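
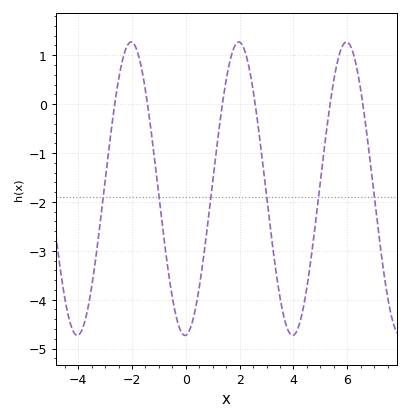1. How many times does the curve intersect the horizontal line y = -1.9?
6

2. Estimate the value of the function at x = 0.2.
-4.5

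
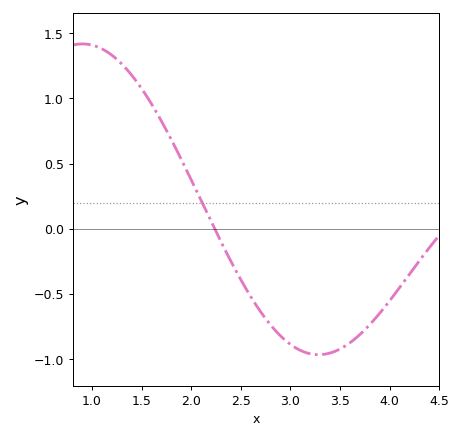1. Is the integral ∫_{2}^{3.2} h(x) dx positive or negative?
negative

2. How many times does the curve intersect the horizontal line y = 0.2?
1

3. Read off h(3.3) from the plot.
-0.967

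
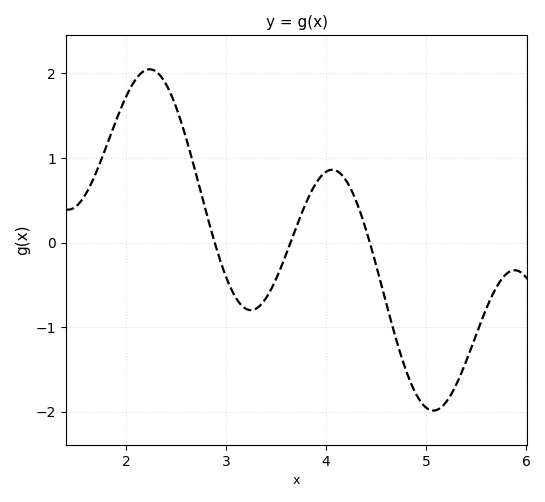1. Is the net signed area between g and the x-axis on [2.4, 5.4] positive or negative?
negative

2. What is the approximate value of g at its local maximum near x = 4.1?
0.86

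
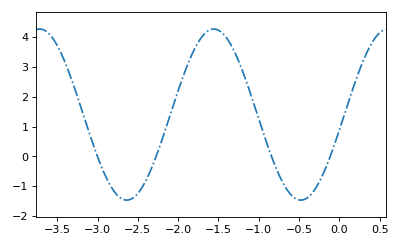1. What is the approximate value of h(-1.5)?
4.2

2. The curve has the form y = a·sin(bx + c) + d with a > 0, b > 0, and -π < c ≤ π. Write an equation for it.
y = 2.86sin(2.9x - 0.18) + 1.4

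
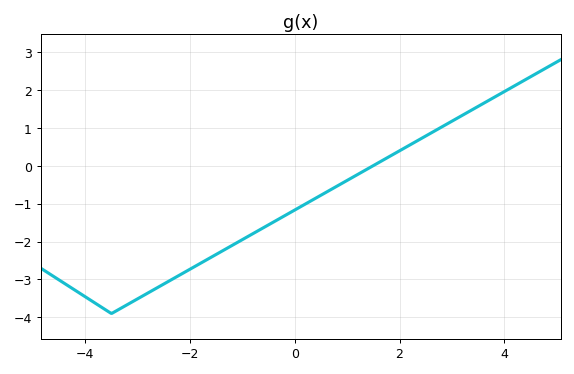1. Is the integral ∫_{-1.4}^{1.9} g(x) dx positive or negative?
negative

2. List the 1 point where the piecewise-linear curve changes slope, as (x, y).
(-3.5, -3.9)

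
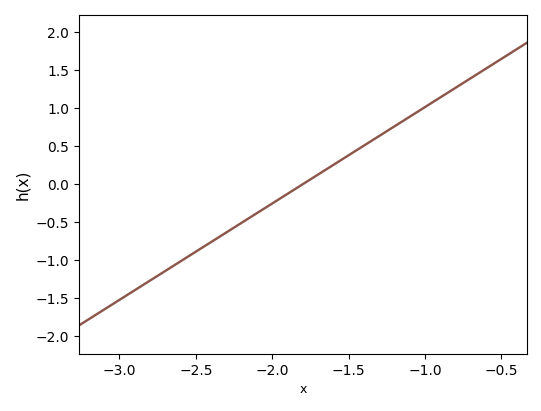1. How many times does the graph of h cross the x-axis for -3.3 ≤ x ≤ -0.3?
1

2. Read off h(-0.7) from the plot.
1.4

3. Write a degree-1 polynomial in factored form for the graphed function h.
y = 1.27(x + 1.8)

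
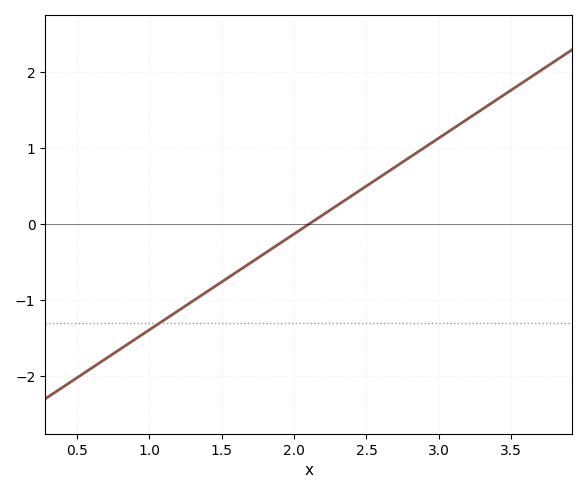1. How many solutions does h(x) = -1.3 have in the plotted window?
1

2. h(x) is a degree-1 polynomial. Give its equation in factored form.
y = 1.26(x - 2.1)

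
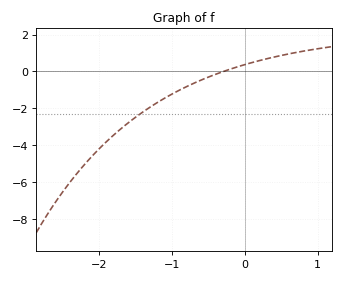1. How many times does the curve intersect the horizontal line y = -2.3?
1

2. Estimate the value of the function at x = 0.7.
1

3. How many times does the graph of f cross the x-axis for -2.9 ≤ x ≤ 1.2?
1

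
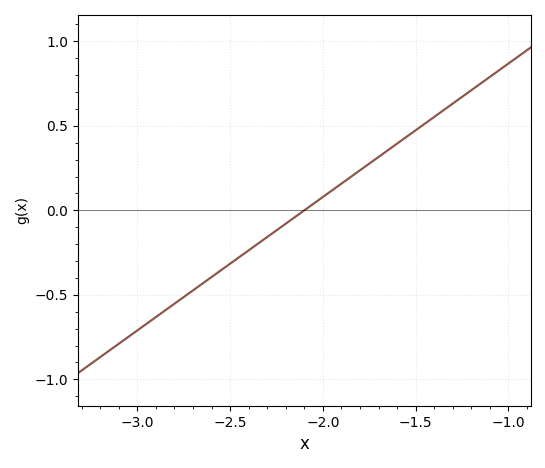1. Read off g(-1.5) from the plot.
0.45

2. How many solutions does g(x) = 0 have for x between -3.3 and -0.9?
1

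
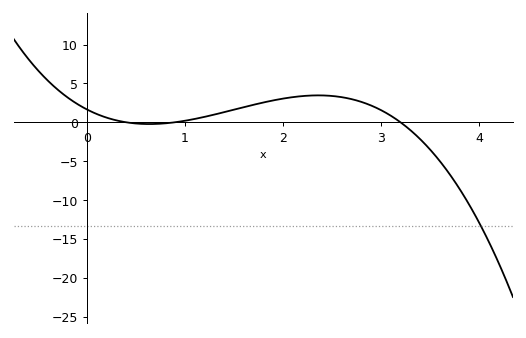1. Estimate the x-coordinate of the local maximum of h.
2.36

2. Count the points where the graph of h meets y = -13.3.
1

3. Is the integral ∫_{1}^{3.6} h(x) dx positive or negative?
positive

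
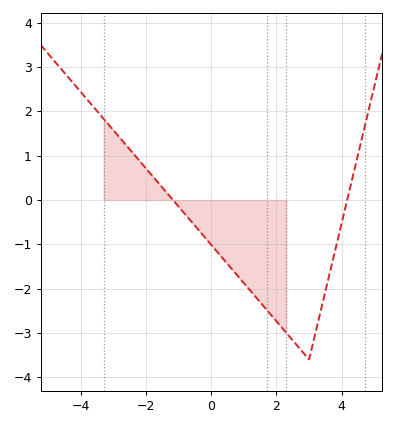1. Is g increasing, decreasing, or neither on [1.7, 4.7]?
neither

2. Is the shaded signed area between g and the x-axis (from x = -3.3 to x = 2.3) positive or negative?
negative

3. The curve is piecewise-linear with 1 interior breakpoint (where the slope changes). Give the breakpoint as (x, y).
(3, -3.6)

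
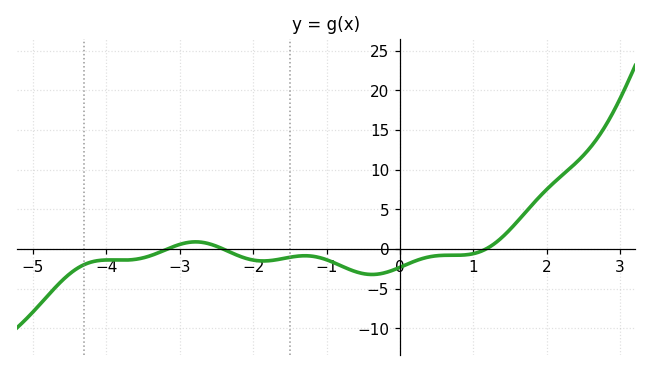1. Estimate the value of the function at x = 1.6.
3.5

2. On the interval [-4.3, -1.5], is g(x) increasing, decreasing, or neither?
neither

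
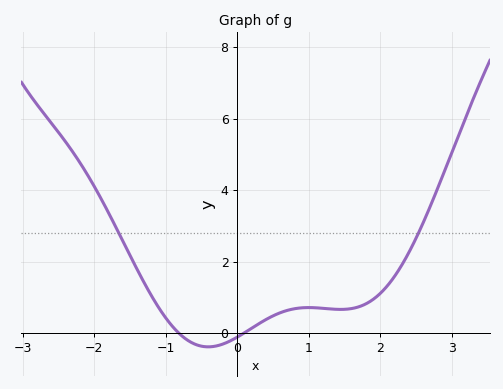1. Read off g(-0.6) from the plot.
-0.4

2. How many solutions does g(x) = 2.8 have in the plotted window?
2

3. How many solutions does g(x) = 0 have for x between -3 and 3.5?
2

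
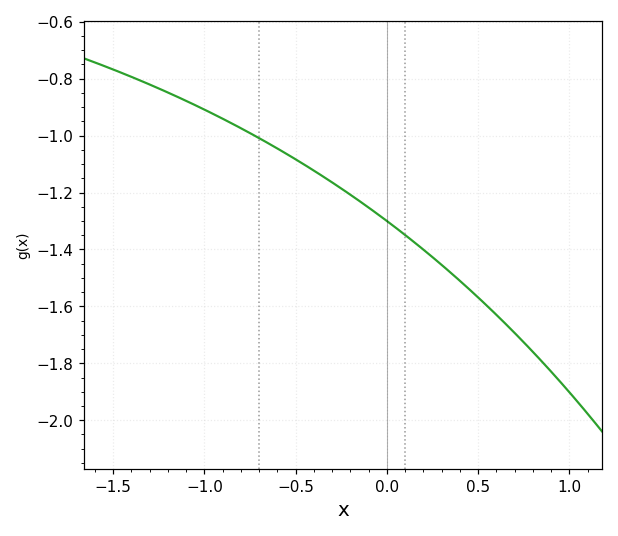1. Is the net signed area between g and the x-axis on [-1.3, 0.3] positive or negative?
negative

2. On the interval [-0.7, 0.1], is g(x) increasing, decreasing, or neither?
decreasing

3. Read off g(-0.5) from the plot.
-1.08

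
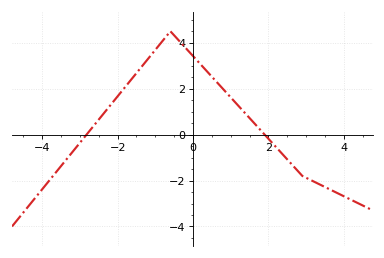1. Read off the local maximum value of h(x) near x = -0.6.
4.5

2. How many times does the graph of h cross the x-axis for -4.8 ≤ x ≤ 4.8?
2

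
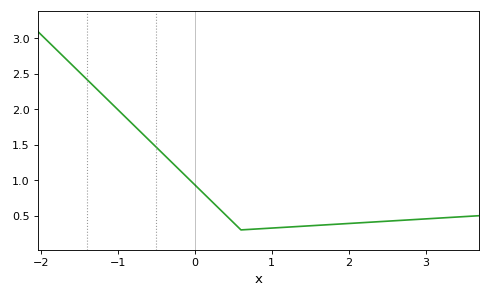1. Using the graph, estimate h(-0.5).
1.46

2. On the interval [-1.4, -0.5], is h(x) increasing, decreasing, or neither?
decreasing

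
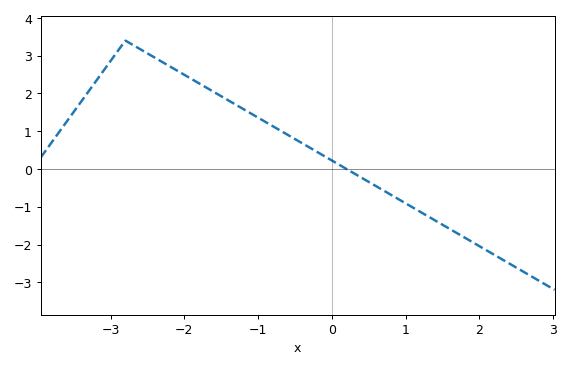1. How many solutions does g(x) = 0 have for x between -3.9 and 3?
1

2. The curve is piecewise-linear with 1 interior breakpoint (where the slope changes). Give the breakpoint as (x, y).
(-2.8, 3.4)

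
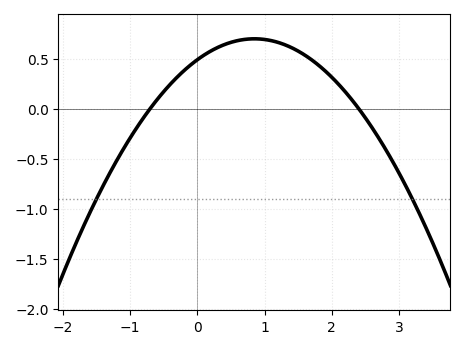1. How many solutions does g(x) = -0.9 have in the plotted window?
2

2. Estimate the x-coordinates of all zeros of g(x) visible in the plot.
-0.7, 2.4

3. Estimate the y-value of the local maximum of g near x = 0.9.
0.697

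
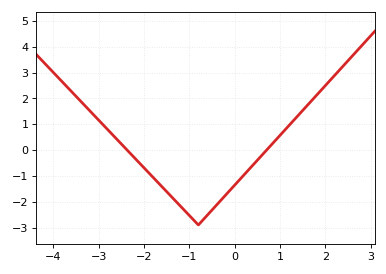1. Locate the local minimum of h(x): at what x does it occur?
-0.8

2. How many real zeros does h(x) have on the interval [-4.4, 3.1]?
2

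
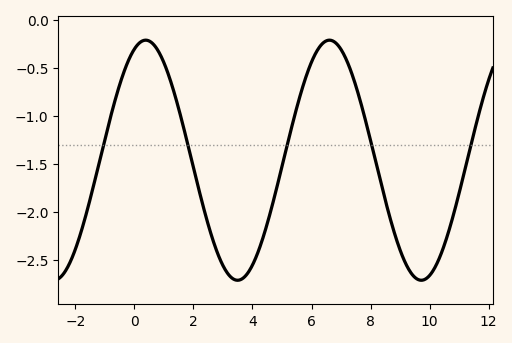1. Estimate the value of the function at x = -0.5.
-0.7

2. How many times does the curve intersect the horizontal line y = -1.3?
5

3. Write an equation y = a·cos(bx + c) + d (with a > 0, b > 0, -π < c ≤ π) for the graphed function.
y = 1.25cos(1x - 0.39) - 1.46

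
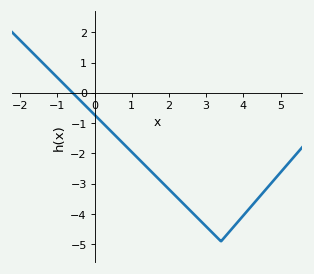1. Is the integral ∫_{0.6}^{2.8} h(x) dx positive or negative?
negative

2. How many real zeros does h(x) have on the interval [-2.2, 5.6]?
1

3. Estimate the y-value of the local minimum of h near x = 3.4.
-4.9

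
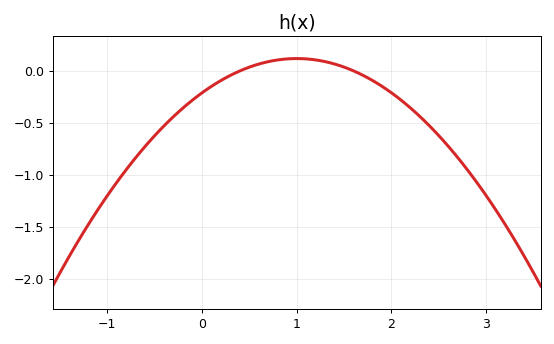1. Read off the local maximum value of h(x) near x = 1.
0.119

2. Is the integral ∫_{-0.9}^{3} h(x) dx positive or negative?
negative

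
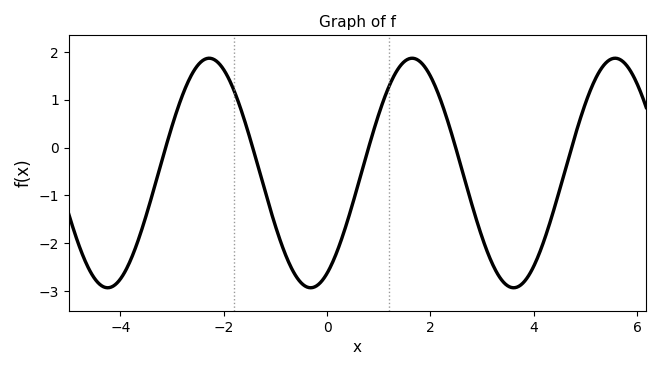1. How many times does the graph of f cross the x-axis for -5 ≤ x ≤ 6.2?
5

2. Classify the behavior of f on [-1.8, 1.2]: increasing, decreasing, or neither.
neither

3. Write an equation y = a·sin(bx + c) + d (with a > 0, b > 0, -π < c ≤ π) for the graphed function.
y = 2.4sin(1.6x - 1.06) - 0.53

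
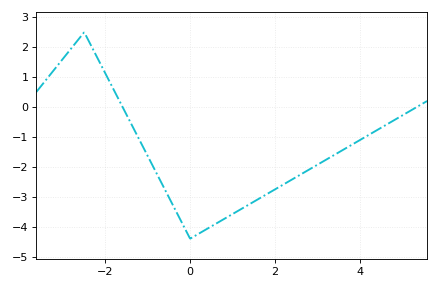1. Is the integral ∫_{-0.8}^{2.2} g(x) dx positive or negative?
negative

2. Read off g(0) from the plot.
-4.4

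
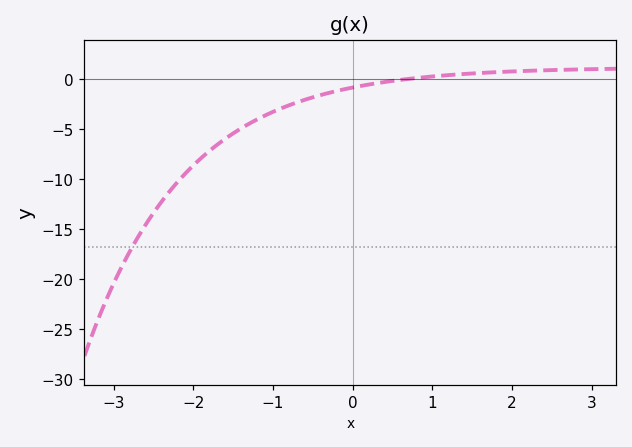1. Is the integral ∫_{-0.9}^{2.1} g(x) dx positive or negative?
negative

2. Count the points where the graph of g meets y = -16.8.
1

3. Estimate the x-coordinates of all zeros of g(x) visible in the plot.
0.68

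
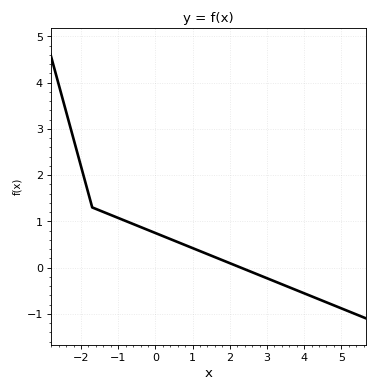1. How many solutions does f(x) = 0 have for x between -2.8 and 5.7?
1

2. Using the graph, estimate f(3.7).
-0.459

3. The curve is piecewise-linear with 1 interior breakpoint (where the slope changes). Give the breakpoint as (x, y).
(-1.7, 1.3)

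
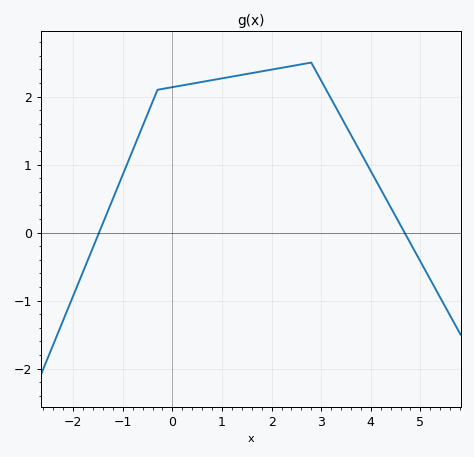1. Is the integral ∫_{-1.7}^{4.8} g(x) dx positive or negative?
positive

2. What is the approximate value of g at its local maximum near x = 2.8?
2.5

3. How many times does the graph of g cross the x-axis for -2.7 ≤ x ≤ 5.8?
2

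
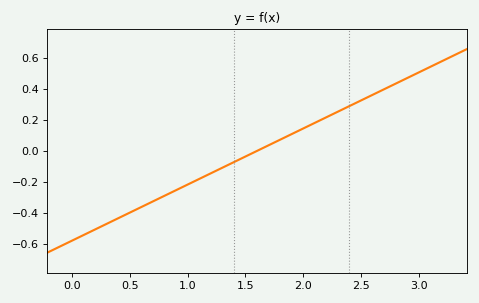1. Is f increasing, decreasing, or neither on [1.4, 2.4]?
increasing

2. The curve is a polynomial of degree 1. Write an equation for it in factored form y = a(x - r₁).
y = 0.36(x - 1.6)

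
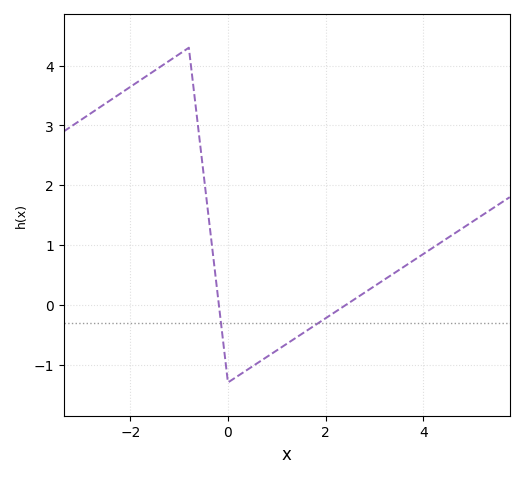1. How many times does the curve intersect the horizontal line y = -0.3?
2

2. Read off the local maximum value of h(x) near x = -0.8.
4.3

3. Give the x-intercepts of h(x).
-0.2, 2.4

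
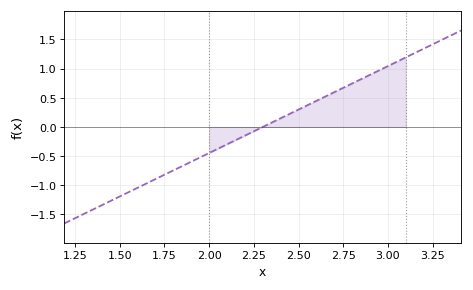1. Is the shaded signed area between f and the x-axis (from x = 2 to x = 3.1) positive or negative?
positive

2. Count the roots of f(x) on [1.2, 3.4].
1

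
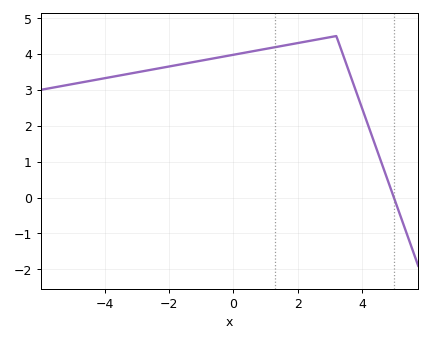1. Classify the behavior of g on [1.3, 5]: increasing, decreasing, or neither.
neither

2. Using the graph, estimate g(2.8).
4.43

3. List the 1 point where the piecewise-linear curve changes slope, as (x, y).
(3.2, 4.5)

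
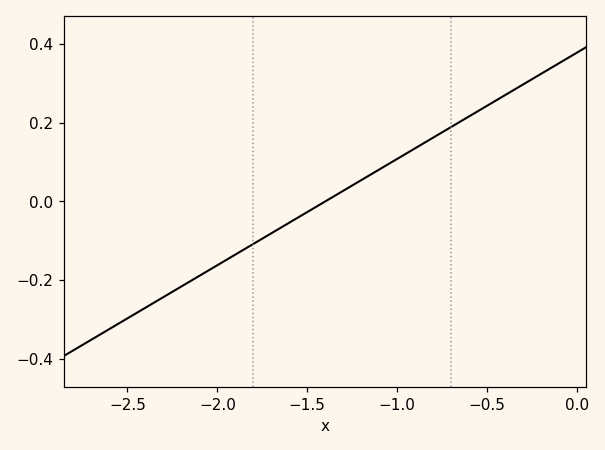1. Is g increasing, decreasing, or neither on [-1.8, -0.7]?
increasing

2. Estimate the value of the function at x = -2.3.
-0.24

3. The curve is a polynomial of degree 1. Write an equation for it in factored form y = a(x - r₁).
y = 0.27(x + 1.4)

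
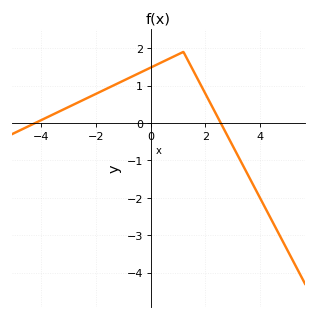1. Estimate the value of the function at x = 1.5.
1.5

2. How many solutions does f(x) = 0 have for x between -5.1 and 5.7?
2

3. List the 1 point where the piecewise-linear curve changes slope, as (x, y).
(1.2, 1.9)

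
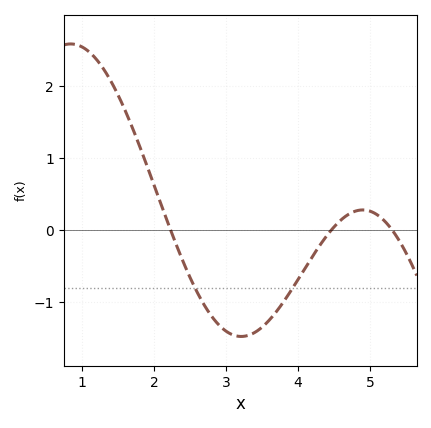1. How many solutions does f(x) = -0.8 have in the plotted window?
2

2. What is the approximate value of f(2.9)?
-1.32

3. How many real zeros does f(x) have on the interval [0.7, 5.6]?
3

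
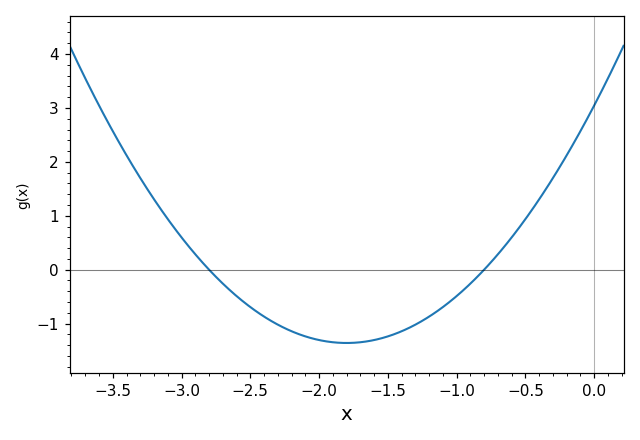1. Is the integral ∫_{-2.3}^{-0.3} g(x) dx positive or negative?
negative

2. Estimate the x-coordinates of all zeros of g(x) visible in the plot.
-2.8, -0.8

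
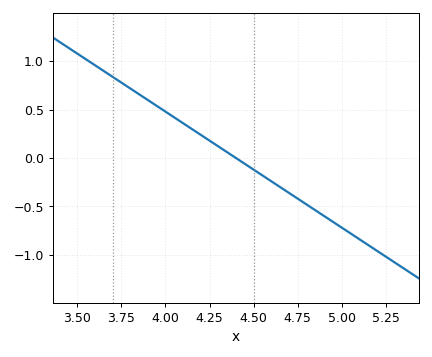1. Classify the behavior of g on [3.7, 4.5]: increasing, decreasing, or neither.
decreasing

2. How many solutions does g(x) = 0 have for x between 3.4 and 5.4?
1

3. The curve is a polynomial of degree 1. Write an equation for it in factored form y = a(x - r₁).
y = -1.2(x - 4.4)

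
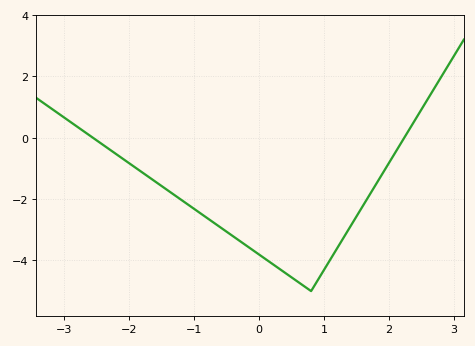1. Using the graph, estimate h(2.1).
-0.4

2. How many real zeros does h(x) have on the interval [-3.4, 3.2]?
2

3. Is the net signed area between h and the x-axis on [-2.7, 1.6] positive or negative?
negative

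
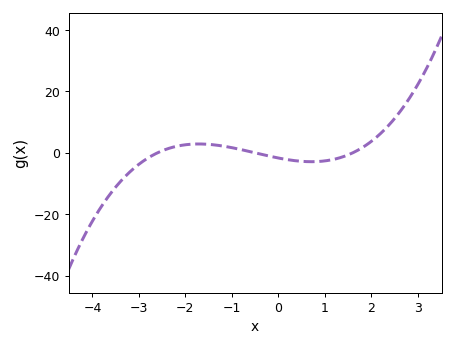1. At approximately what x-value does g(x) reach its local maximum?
-1.71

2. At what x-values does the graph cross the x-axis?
-2.6, -0.5, 1.6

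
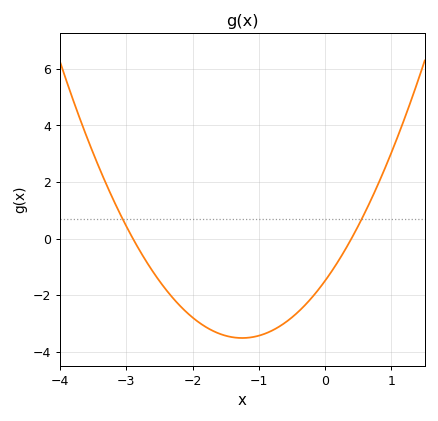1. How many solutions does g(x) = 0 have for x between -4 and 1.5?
2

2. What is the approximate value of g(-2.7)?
-0.8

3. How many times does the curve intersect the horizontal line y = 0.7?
2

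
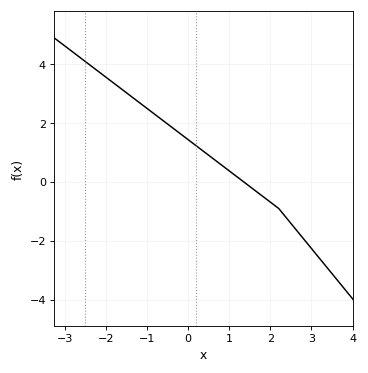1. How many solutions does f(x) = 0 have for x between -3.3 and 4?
1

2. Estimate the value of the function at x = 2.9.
-2.1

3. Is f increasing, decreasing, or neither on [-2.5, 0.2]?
decreasing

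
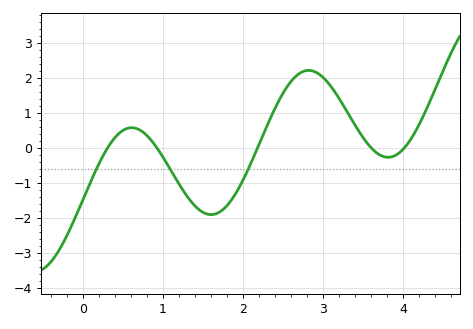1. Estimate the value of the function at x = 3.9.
-0.2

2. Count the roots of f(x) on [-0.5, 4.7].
5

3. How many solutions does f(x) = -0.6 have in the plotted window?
3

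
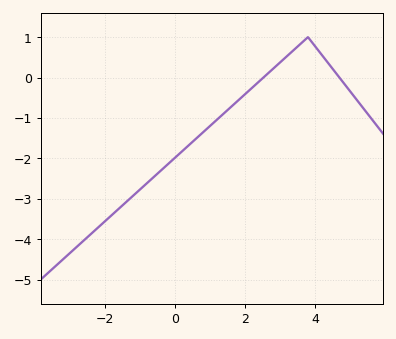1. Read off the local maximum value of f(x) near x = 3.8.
1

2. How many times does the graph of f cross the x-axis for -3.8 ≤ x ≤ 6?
2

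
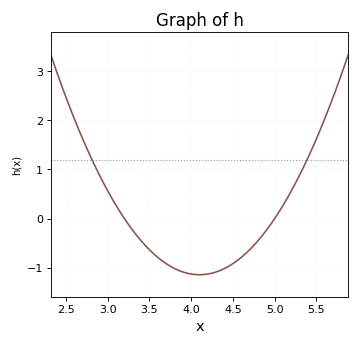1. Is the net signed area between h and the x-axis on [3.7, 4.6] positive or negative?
negative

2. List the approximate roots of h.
3.2, 5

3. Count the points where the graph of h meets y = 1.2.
2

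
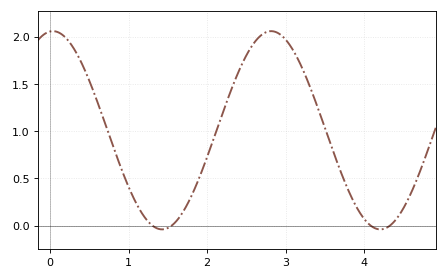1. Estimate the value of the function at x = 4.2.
-0.05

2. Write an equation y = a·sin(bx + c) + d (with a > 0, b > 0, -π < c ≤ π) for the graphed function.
y = 1.05sin(2.3x + 1.5) + 1.01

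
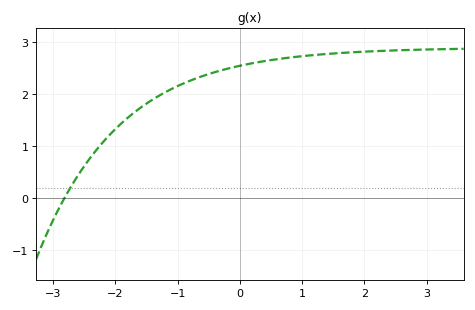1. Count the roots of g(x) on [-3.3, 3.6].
1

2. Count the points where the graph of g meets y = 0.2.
1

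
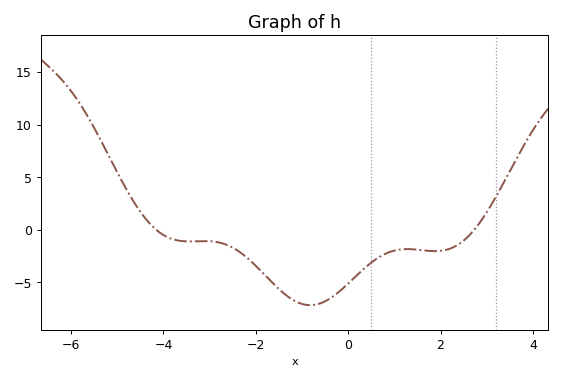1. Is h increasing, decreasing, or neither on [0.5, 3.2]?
neither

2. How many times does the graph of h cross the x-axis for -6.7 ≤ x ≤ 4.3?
2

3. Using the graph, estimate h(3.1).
2.39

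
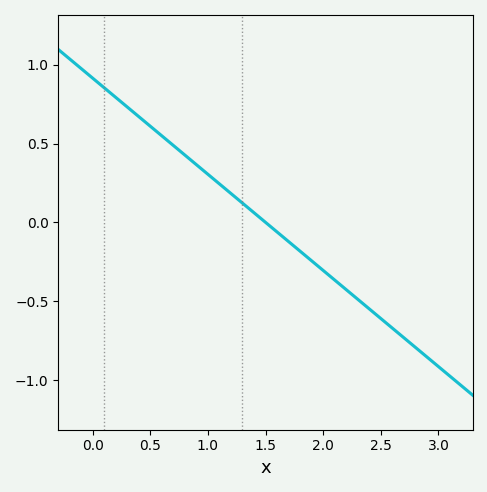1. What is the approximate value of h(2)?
-0.3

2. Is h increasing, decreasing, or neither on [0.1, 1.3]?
decreasing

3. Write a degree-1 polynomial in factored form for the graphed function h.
y = -0.61(x - 1.5)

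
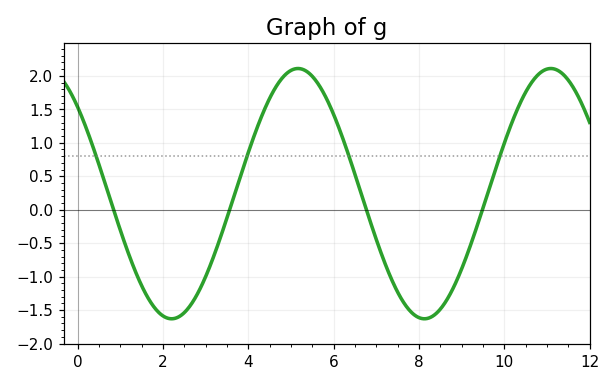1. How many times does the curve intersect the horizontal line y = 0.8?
4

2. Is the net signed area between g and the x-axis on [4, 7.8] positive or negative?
positive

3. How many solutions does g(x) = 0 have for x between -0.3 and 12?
4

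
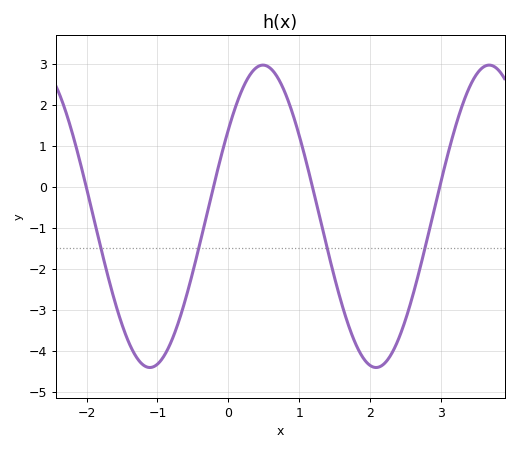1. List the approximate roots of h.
-2, -0.2, 1.2, 3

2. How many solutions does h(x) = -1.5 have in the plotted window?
4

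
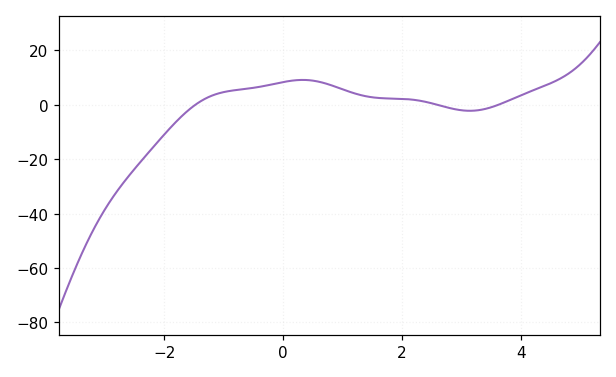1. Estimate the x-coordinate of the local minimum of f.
3.14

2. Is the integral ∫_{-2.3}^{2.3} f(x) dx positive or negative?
positive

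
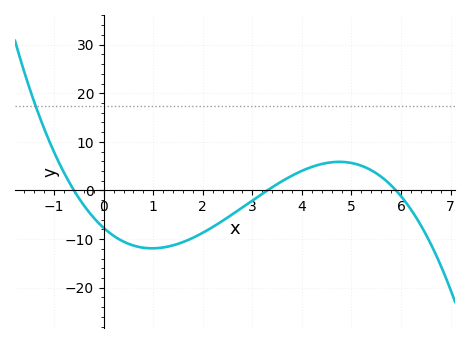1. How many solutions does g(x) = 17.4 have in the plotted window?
1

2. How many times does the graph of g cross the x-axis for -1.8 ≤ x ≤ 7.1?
3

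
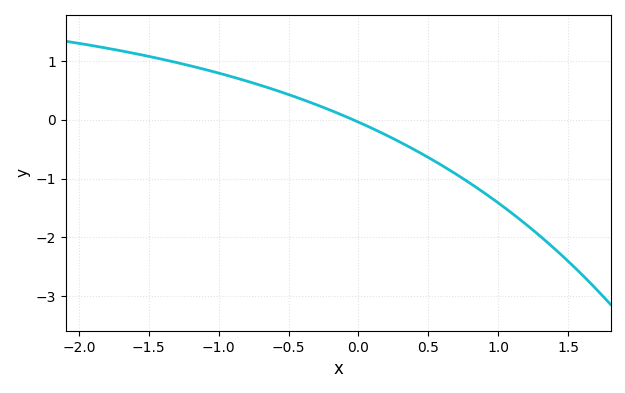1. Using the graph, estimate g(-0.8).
0.659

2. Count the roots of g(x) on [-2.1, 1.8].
1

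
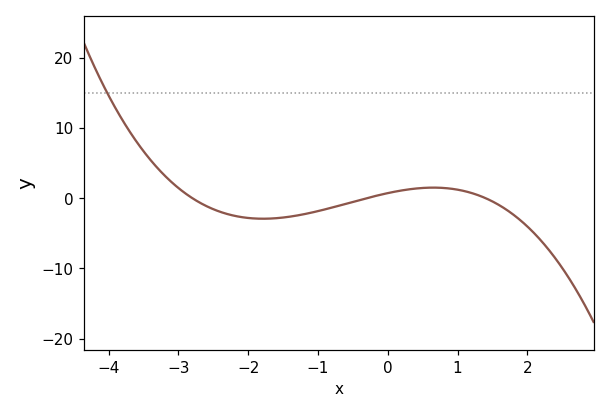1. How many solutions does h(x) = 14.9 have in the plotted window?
1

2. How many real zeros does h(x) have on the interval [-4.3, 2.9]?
3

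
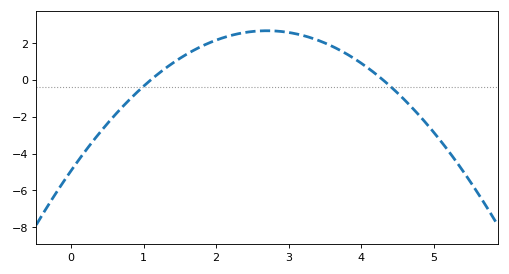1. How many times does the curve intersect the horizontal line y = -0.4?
2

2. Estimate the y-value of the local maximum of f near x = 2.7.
2.66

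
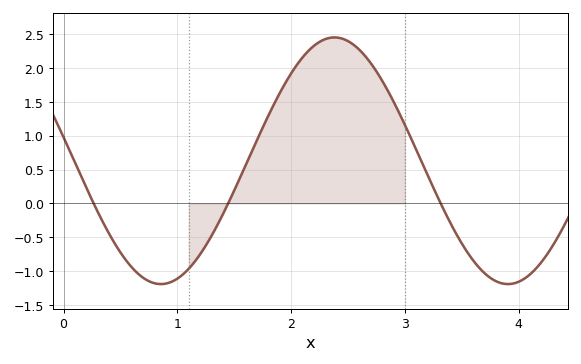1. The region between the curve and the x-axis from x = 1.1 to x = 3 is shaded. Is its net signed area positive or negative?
positive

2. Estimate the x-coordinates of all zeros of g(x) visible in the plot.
0.265, 1.45, 3.31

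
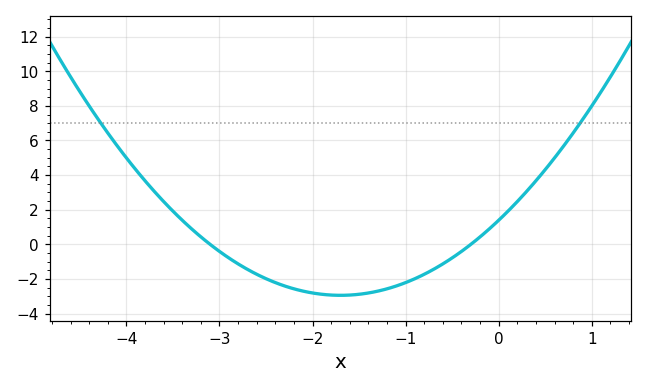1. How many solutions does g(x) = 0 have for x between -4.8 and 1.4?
2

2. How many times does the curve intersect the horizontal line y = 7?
2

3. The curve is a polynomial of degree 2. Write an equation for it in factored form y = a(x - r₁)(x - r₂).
y = 1.5(x + 3.1)(x + 0.3)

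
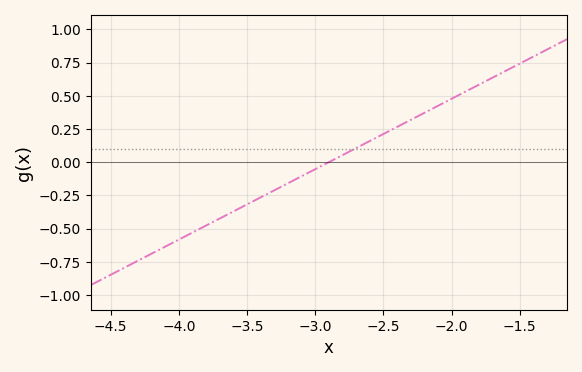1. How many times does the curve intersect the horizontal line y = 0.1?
1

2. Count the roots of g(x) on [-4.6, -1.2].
1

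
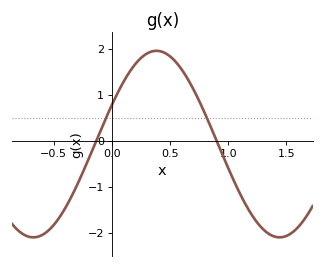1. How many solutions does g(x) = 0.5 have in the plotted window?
2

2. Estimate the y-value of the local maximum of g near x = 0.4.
1.96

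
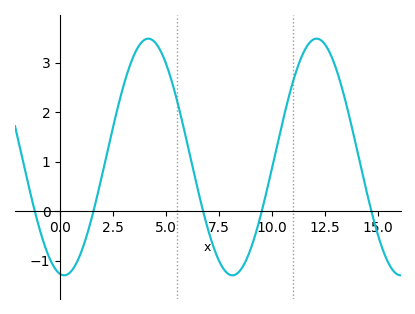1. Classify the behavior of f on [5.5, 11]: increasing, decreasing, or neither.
neither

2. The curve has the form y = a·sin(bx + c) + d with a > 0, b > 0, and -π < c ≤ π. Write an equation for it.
y = 2.39sin(0.79x - 1.72) + 1.1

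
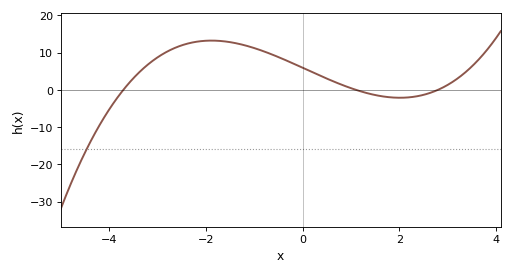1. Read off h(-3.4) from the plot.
4.35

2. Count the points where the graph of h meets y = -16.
1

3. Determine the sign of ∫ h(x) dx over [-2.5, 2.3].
positive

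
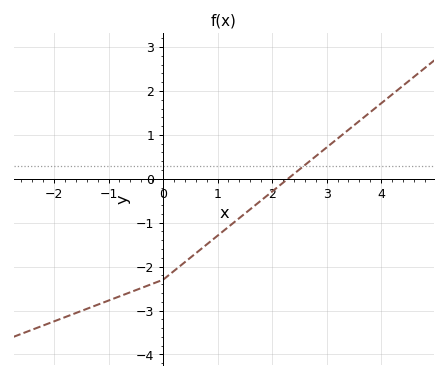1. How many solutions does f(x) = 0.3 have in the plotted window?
1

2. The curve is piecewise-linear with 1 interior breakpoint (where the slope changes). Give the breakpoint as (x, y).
(0, -2.3)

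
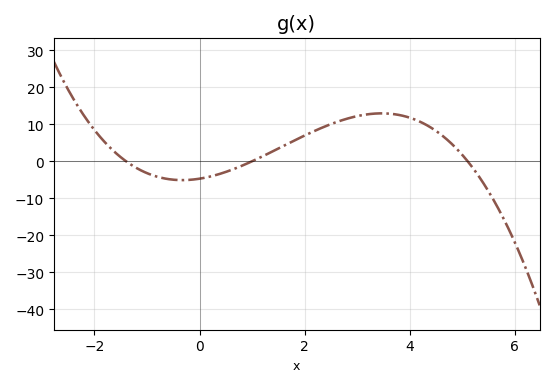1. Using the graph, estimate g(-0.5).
-4.99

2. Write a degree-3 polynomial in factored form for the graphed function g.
y = -0.66(x + 1.4)(x - 1)(x - 5.1)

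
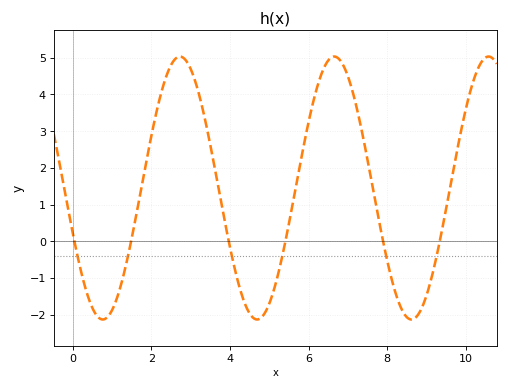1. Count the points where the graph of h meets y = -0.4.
6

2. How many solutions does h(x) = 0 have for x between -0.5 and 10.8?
6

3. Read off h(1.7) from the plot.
1.2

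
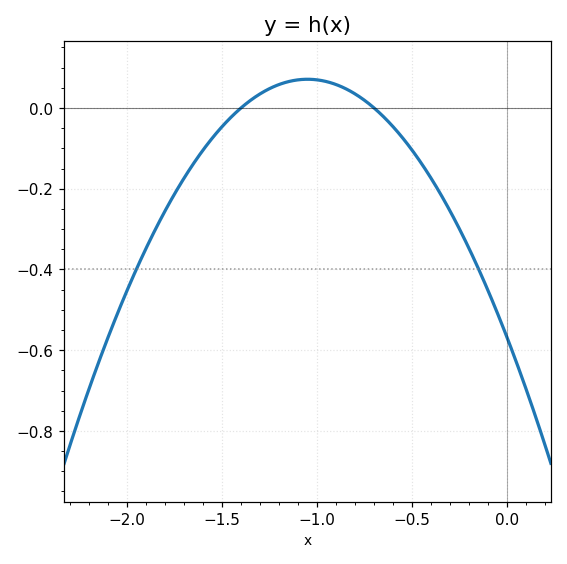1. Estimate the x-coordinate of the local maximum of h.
-1.05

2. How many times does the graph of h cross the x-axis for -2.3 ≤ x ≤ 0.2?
2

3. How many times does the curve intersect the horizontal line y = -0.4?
2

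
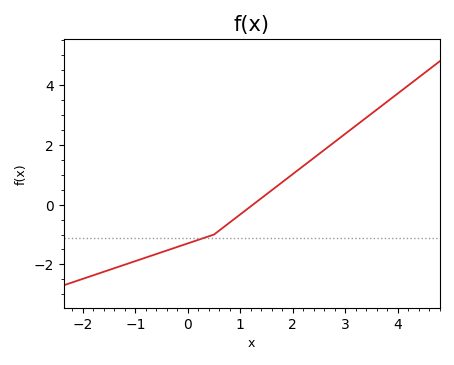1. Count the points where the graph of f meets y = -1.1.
1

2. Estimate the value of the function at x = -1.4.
-2.13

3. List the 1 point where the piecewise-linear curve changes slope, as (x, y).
(0.5, -1)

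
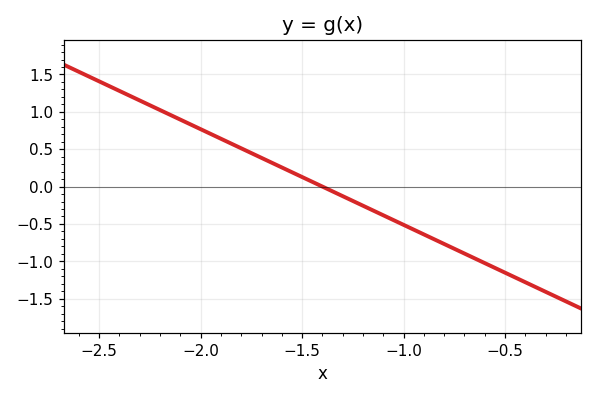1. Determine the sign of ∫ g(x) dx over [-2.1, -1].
positive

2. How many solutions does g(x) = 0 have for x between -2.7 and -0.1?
1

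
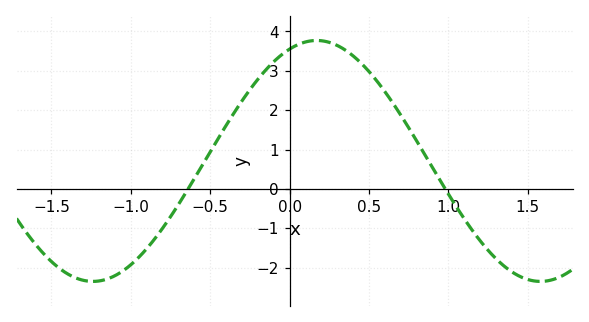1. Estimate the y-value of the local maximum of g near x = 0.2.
3.77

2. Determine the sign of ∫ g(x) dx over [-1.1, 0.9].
positive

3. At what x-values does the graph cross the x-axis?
-0.639, 0.98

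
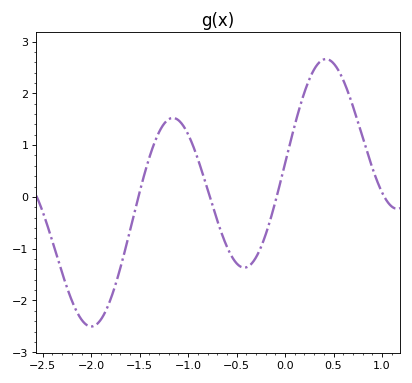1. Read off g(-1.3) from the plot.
1.25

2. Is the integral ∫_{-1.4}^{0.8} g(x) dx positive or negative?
positive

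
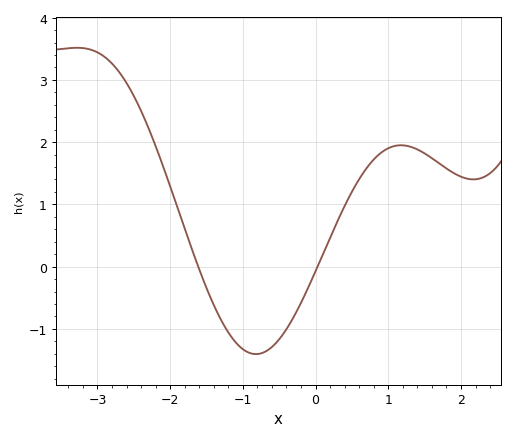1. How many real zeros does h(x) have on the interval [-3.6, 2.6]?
2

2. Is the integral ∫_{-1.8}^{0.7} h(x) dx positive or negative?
negative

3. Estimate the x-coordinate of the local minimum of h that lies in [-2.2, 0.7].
-0.82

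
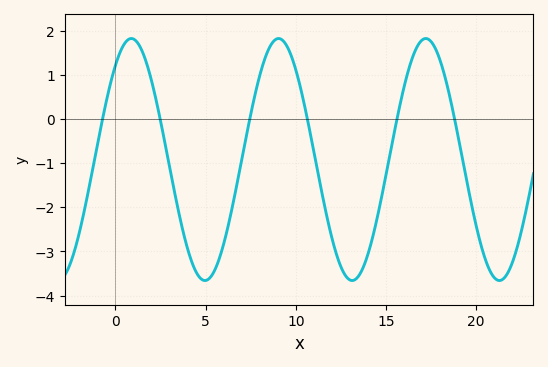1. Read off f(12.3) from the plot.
-3.1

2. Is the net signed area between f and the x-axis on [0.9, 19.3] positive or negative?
negative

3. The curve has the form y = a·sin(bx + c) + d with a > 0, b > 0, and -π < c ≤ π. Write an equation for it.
y = 2.74sin(0.77x + 0.89) - 0.92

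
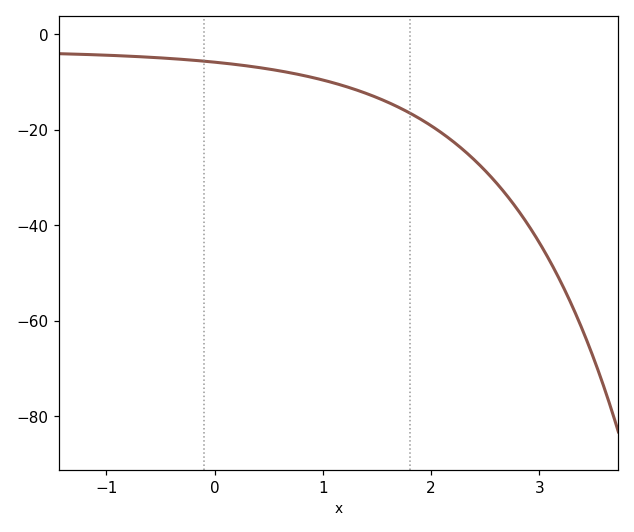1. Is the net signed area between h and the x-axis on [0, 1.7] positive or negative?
negative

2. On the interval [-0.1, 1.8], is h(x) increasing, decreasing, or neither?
decreasing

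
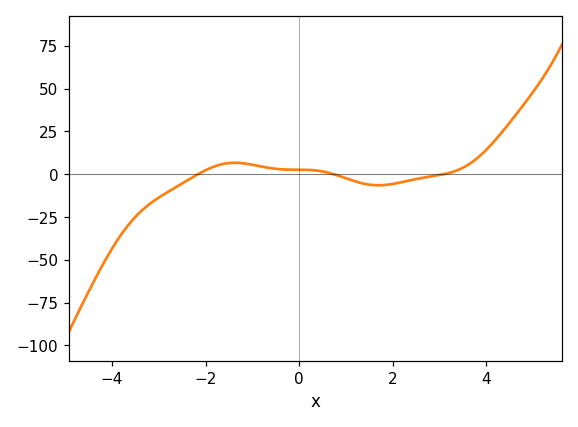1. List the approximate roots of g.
-2.16, 0.734, 3.09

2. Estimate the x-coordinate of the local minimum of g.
1.69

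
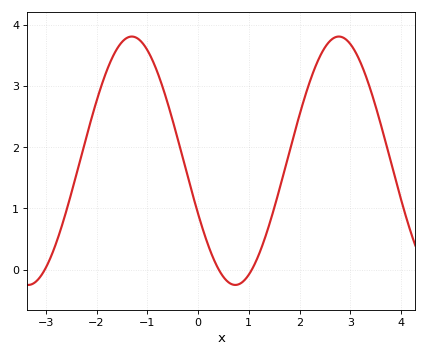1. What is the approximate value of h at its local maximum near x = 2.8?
3.81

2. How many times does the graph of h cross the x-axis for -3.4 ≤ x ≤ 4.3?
3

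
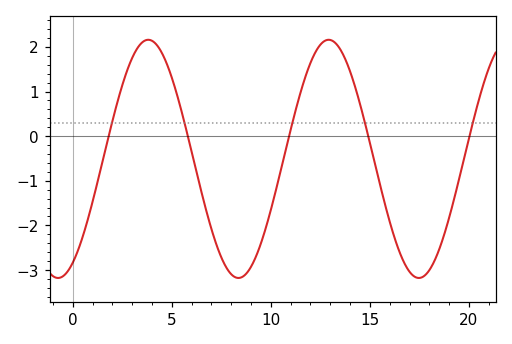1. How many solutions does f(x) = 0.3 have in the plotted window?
5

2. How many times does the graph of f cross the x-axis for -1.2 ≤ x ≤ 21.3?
5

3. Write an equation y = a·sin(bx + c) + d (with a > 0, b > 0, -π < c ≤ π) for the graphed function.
y = 2.67sin(0.69x - 1.06) - 0.51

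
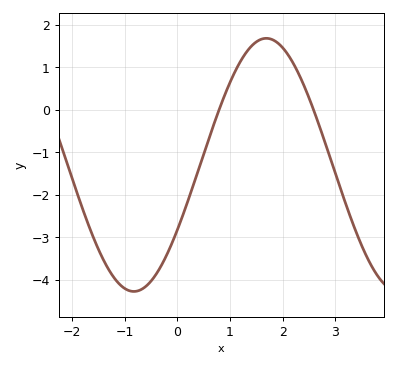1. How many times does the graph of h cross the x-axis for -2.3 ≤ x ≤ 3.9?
2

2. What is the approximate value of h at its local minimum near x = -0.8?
-4.28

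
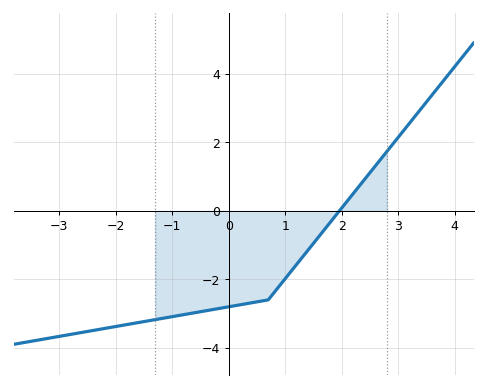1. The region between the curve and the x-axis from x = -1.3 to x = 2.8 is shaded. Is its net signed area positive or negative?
negative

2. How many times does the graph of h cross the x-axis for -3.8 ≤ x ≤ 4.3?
1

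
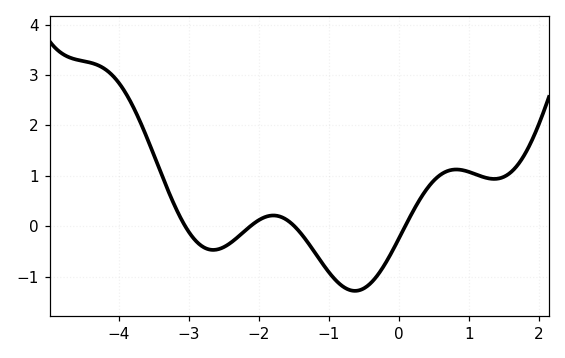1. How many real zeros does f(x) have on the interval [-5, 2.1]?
4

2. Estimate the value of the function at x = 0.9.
1.1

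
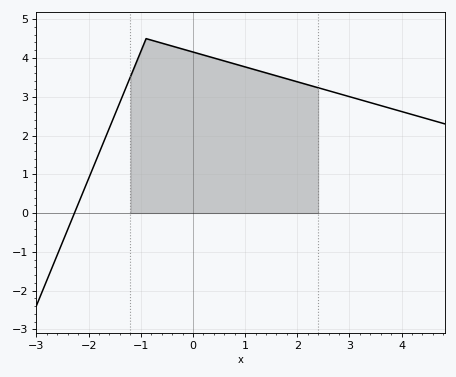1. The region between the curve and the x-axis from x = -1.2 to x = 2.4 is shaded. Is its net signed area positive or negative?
positive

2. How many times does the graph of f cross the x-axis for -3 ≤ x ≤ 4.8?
1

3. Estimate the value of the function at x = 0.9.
3.8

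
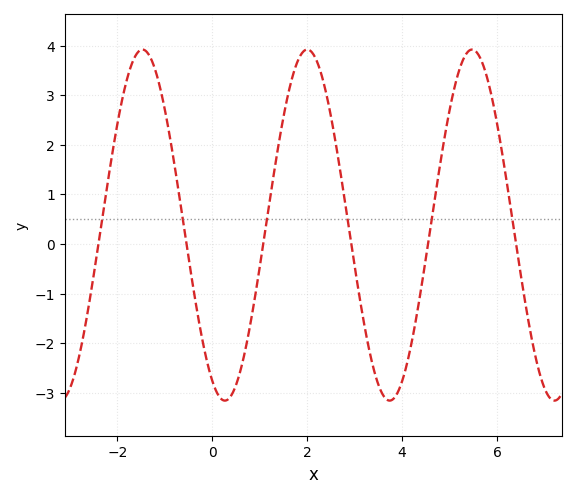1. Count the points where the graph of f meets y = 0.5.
6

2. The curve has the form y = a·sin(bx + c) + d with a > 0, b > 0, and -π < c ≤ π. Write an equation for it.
y = 3.54sin(1.8x - 2.1) + 0.38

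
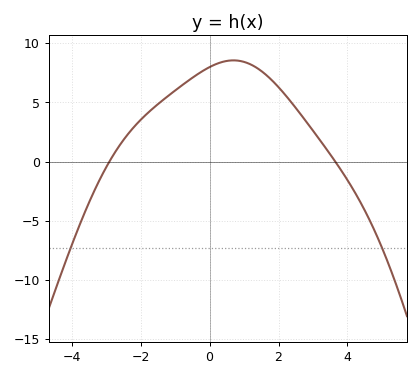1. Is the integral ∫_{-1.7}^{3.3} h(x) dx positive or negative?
positive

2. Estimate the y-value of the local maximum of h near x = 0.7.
8.5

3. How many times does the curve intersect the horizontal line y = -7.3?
2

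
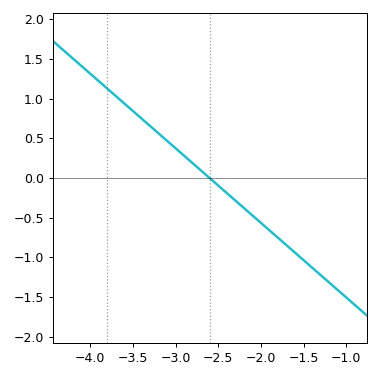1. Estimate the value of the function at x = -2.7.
0.094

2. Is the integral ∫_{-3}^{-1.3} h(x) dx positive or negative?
negative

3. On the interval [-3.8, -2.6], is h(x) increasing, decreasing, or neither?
decreasing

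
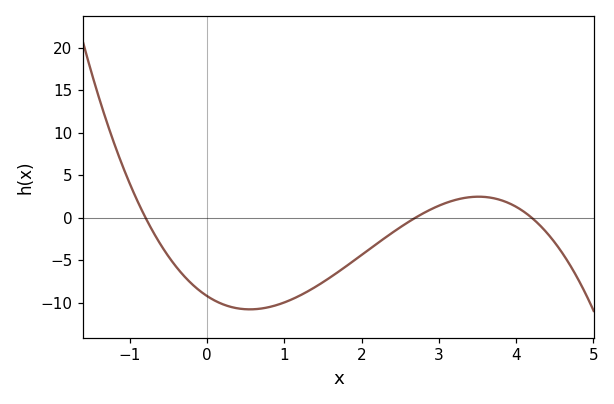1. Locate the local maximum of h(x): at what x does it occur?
3.51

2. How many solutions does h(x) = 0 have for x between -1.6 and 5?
3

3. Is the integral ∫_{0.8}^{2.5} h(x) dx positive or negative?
negative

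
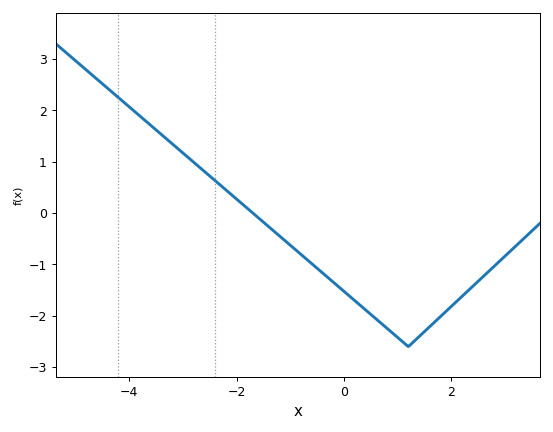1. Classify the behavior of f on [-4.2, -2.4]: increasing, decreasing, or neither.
decreasing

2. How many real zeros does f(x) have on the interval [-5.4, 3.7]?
1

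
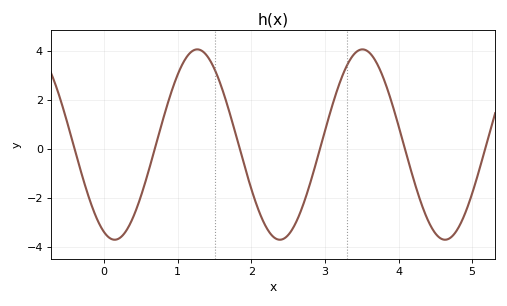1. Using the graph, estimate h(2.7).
-2.4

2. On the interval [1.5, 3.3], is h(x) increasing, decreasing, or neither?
neither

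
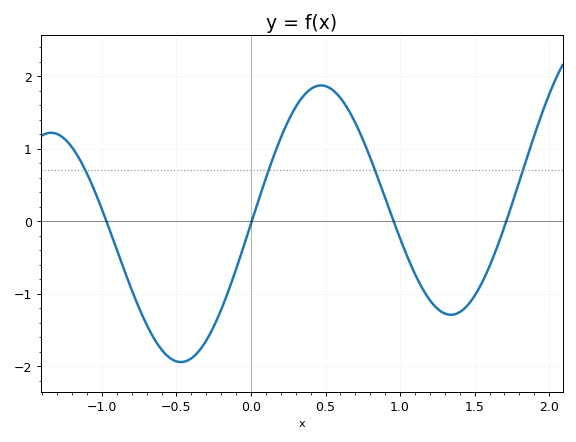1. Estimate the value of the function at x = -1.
0.2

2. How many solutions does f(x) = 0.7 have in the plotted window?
4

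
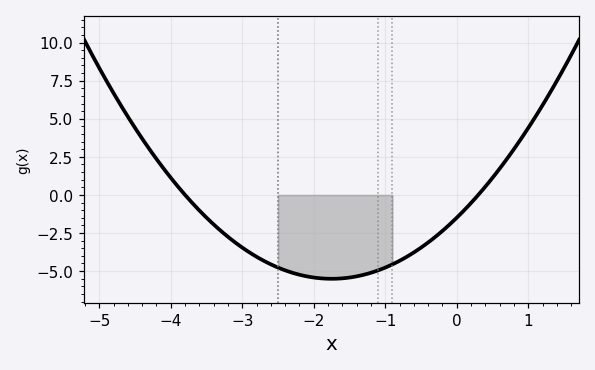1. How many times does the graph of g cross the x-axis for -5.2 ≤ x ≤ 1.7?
2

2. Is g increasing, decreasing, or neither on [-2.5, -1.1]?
neither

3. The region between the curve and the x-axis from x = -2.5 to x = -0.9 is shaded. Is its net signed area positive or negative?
negative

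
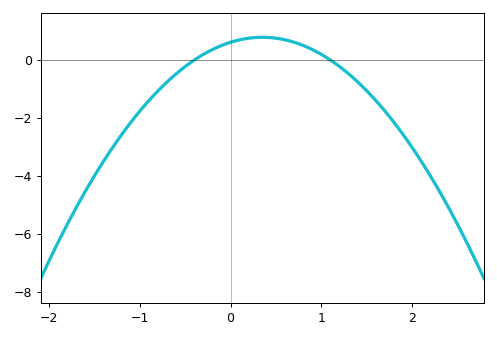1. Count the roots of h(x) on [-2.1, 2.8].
2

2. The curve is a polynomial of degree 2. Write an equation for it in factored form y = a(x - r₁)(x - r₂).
y = -1.4(x + 0.4)(x - 1.1)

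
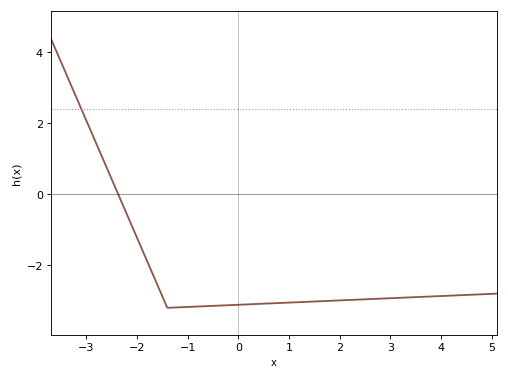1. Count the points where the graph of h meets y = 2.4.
1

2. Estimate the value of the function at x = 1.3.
-3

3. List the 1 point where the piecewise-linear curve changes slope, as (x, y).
(-1.4, -3.2)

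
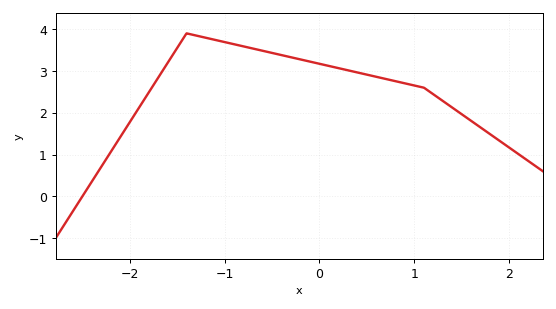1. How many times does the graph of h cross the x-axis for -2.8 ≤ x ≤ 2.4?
1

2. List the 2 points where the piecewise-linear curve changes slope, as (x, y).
(-1.4, 3.9); (1.1, 2.6)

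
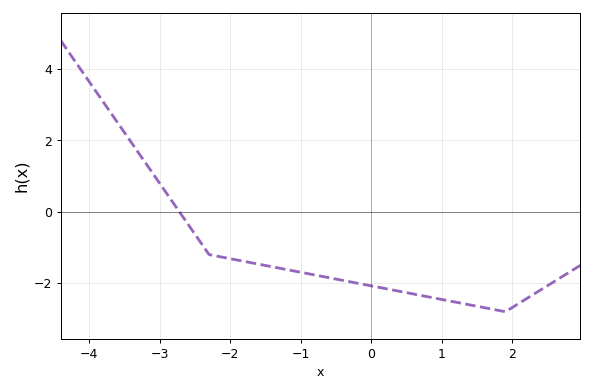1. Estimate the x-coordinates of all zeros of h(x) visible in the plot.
-2.72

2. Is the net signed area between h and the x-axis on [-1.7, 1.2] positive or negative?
negative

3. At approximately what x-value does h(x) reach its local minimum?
1.9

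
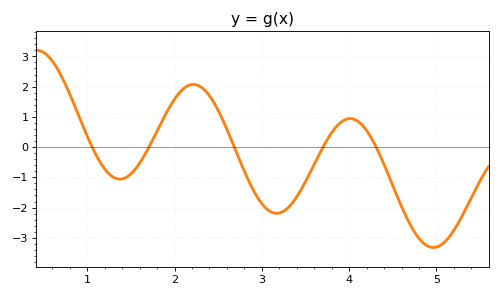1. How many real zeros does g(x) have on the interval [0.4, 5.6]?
5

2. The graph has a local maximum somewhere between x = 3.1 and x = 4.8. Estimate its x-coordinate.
4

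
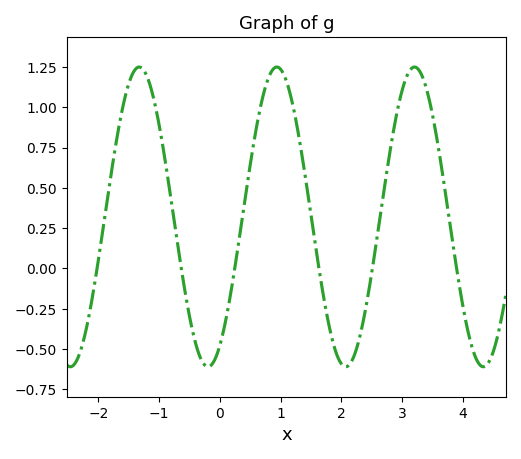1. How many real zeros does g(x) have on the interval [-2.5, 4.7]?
6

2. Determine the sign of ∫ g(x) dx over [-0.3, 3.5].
positive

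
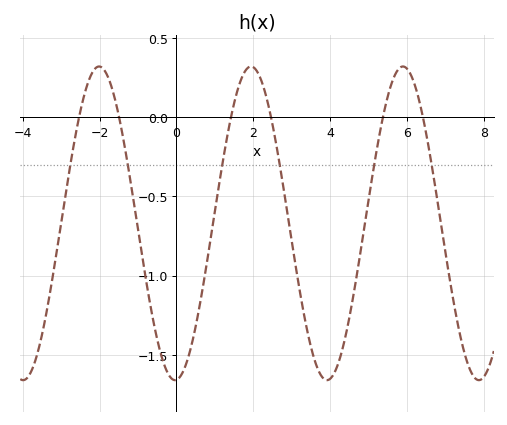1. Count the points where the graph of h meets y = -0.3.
6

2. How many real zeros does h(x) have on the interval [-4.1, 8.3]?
6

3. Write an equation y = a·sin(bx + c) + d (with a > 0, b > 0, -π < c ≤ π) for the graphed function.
y = 0.99sin(1.6x - 1.5) - 0.67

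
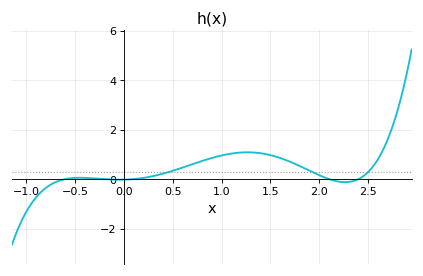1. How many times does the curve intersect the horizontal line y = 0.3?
3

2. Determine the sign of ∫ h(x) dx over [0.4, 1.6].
positive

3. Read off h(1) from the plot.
0.958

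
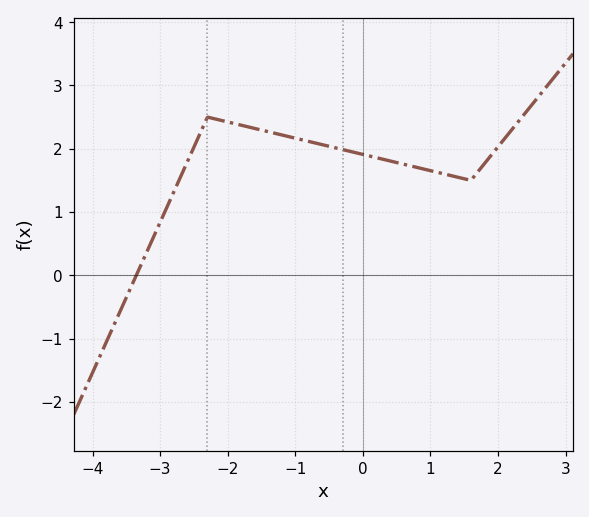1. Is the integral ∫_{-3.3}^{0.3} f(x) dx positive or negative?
positive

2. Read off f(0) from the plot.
1.91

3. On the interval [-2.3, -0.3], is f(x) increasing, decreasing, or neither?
decreasing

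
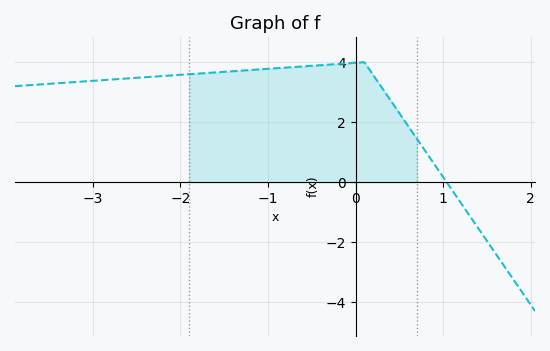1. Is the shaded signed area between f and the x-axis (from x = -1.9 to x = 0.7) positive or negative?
positive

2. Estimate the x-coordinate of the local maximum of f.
0.098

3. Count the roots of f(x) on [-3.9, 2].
1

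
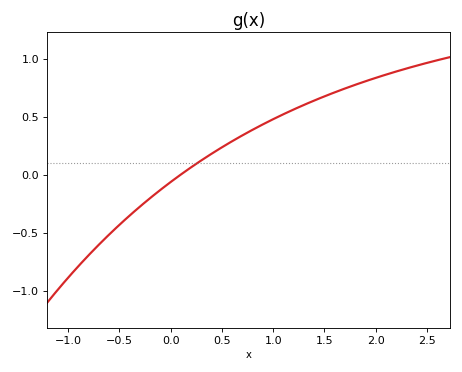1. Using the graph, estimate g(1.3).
0.6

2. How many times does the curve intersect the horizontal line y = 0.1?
1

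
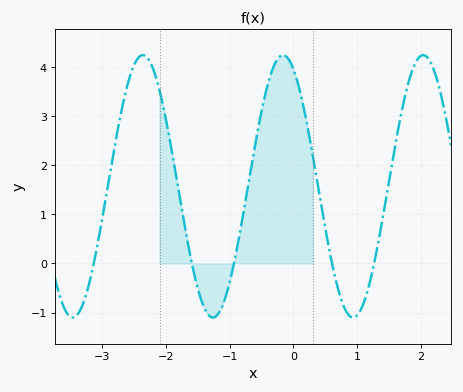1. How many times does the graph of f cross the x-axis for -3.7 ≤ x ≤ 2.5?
5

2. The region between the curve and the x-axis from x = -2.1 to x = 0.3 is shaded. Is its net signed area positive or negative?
positive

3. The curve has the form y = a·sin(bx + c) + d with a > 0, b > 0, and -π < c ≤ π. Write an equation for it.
y = 2.67sin(2.86x + 2.04) + 1.57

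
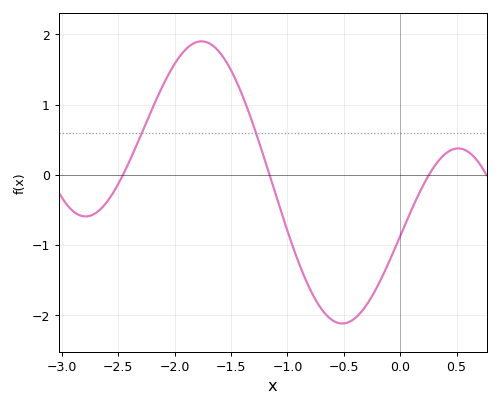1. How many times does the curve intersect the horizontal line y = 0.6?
2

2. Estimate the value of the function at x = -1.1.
-0.3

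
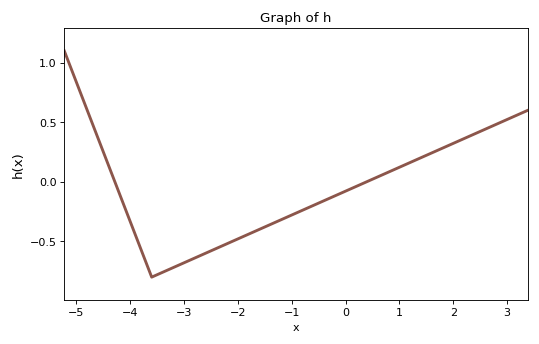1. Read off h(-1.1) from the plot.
-0.299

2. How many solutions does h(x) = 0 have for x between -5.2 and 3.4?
2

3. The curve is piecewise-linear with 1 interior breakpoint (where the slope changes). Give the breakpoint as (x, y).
(-3.6, -0.8)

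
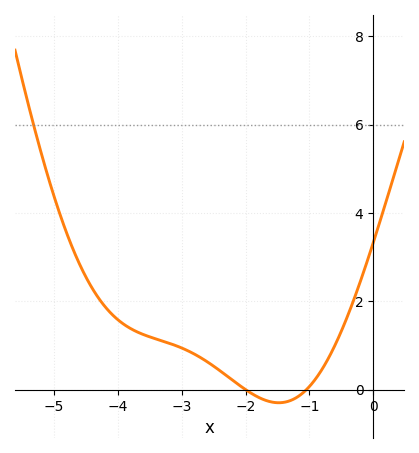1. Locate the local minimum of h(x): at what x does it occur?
-1.48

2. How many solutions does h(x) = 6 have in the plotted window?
1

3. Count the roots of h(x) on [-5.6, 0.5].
2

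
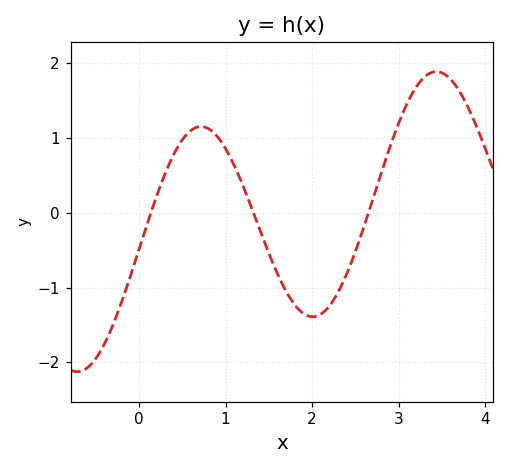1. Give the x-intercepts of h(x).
0.136, 1.32, 2.65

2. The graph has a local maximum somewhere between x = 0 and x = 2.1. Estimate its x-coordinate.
0.716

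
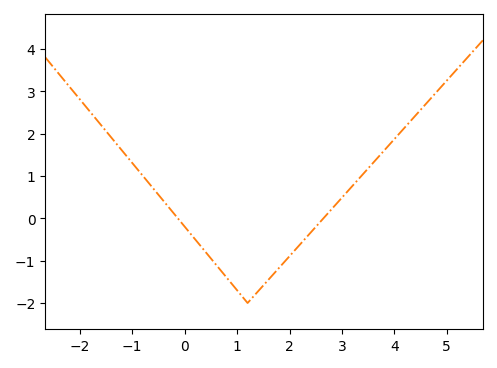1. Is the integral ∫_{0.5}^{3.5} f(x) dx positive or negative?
negative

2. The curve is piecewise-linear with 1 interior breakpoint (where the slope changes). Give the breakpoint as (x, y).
(1.2, -2)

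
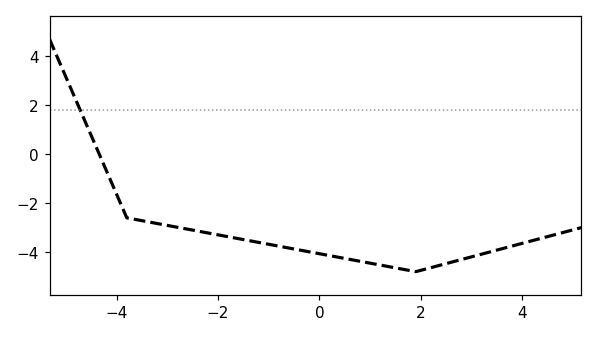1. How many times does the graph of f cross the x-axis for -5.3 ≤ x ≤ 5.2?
1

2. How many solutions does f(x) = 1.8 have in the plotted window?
1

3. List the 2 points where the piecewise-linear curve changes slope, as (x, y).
(-3.8, -2.6); (1.9, -4.8)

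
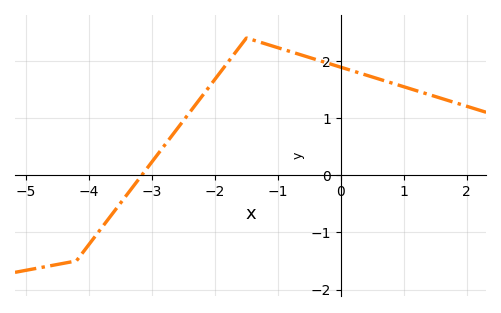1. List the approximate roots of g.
-3.16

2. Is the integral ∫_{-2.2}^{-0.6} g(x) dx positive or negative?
positive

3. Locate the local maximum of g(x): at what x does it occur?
-1.5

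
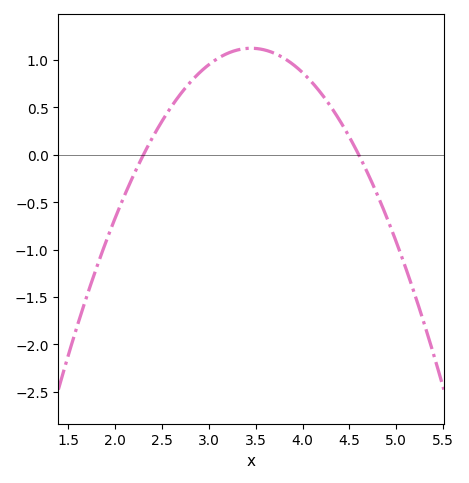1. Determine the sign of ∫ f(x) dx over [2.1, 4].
positive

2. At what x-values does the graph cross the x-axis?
2.3, 4.6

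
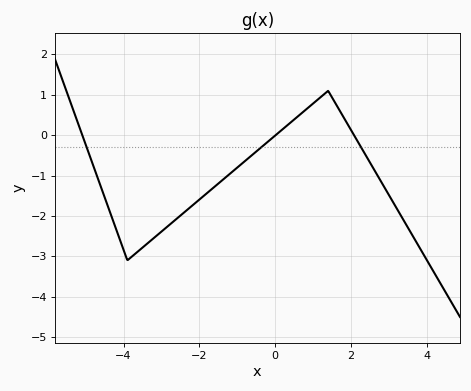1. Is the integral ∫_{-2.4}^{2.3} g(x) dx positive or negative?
negative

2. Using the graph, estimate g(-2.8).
-2.23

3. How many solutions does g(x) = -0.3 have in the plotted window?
3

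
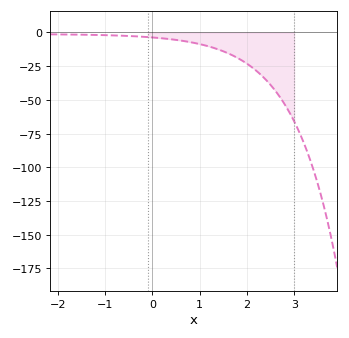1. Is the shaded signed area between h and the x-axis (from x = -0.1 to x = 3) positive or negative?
negative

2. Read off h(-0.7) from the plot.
-2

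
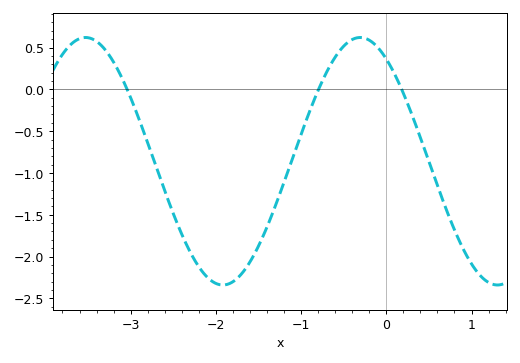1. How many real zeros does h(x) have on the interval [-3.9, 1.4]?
3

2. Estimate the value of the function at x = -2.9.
-0.35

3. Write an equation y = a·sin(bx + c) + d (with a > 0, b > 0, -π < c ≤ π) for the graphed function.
y = 1.48sin(1.9x + 2.2) - 0.86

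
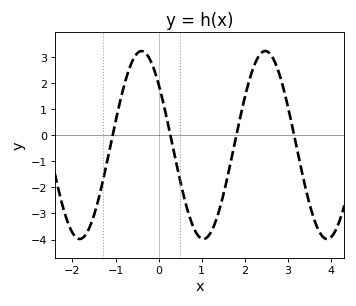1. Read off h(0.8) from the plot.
-3.5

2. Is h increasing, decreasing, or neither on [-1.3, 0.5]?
neither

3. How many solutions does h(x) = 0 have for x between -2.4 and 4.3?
4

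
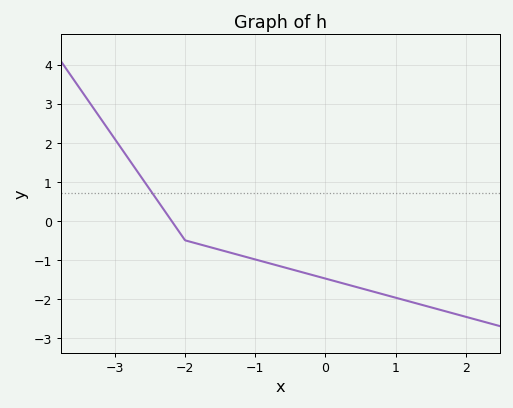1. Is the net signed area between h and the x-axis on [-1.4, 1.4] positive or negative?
negative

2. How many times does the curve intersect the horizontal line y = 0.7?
1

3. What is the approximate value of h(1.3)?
-2.12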